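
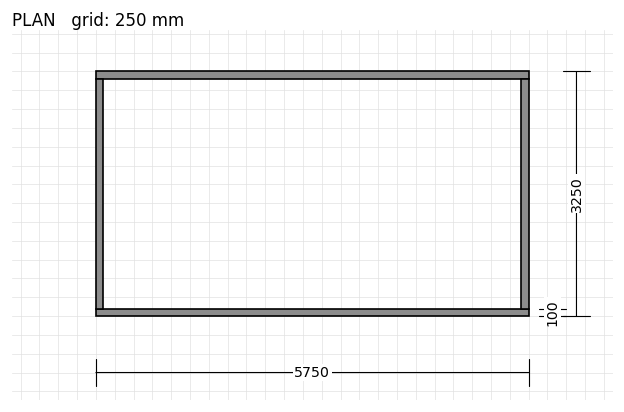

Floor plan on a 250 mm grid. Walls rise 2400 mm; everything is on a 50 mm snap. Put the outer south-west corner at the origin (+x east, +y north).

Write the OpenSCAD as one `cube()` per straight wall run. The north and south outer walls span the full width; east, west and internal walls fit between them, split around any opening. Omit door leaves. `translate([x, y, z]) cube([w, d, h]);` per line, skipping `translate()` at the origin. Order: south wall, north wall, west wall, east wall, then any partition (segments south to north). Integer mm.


cube([5750, 100, 2400]);
translate([0, 3150, 0]) cube([5750, 100, 2400]);
translate([0, 100, 0]) cube([100, 3050, 2400]);
translate([5650, 100, 0]) cube([100, 3050, 2400]);


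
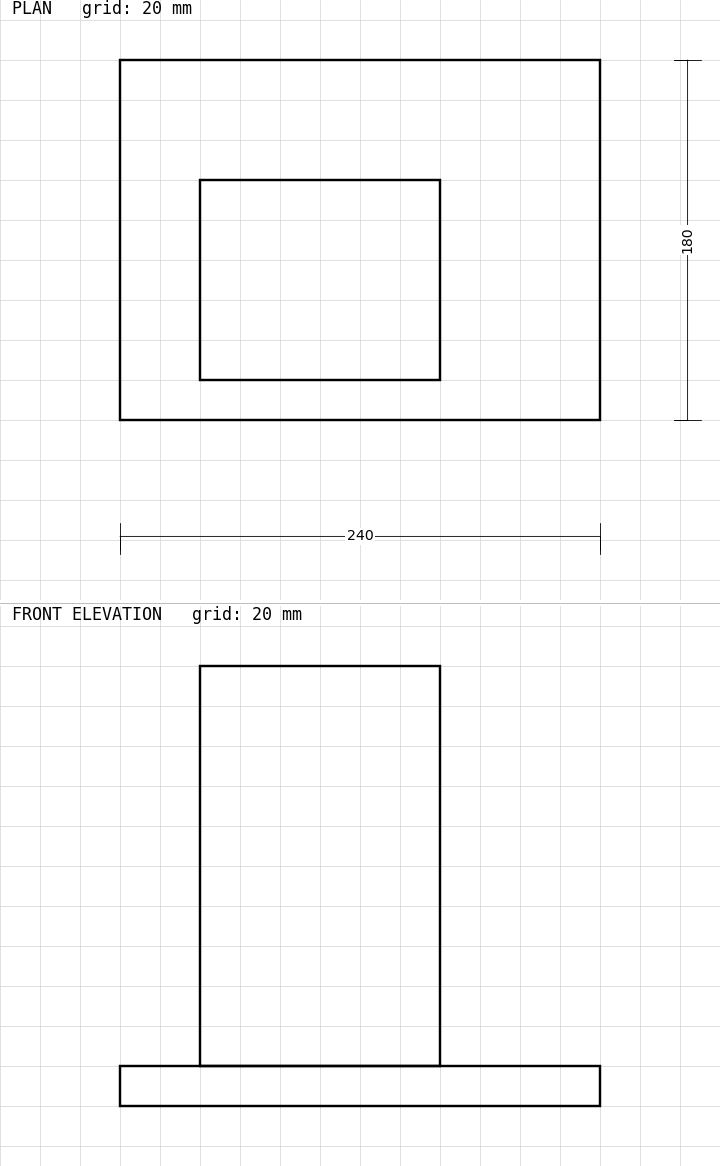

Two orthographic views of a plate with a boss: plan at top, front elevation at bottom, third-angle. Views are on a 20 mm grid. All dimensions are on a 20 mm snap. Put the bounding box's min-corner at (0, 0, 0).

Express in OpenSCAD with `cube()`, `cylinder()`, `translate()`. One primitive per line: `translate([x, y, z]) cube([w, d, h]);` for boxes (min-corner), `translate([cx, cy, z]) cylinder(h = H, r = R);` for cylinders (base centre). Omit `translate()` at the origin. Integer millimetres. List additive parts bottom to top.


cube([240, 180, 20]);
translate([40, 20, 20]) cube([120, 100, 200]);


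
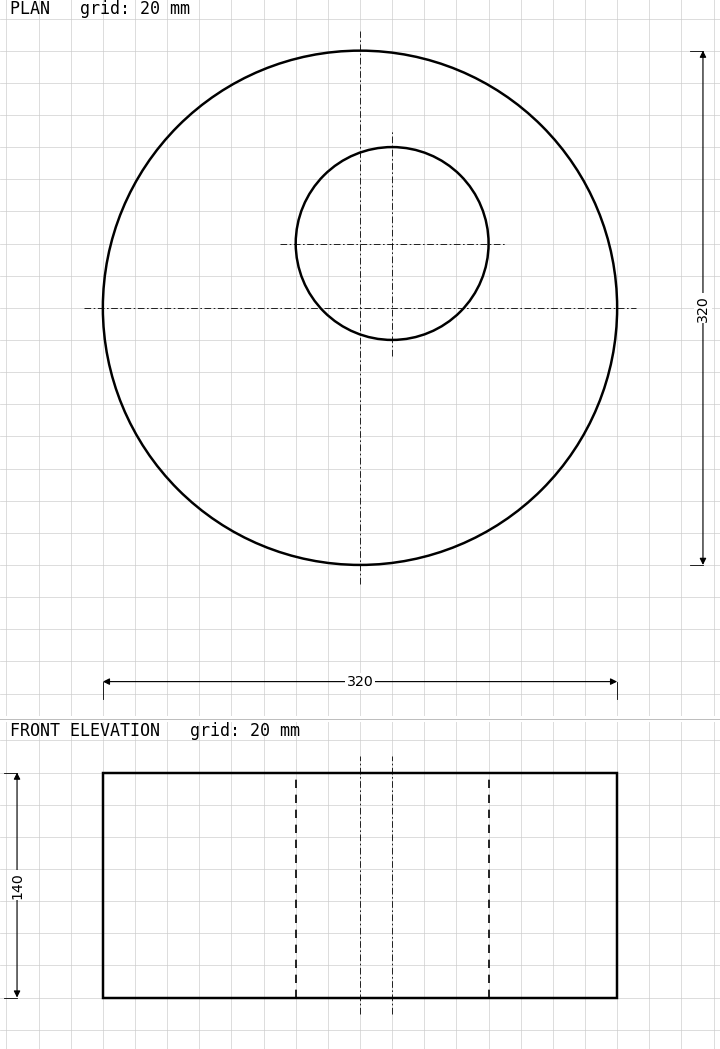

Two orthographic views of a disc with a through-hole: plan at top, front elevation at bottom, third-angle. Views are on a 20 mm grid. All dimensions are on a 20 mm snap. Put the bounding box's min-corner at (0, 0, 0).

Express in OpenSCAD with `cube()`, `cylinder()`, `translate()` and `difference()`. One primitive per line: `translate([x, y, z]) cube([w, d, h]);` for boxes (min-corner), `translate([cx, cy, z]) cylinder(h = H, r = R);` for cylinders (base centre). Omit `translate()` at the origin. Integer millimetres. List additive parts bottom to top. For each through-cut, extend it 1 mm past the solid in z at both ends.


difference() {
  translate([160, 160, 0]) cylinder(h = 140, r = 160);
  translate([180, 200, -1]) cylinder(h = 142, r = 60);
}


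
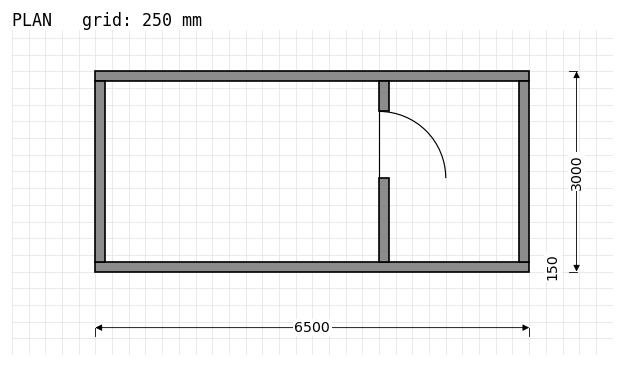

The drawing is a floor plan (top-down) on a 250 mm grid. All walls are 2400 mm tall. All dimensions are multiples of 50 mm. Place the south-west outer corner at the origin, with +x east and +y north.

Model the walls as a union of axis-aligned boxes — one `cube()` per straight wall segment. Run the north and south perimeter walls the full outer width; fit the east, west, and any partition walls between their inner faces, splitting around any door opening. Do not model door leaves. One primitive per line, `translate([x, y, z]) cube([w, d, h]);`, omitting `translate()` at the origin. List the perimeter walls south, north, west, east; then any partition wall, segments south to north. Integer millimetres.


cube([6500, 150, 2400]);
translate([0, 2850, 0]) cube([6500, 150, 2400]);
translate([0, 150, 0]) cube([150, 2700, 2400]);
translate([6350, 150, 0]) cube([150, 2700, 2400]);
translate([4250, 150, 0]) cube([150, 1250, 2400]);
translate([4250, 2400, 0]) cube([150, 450, 2400]);


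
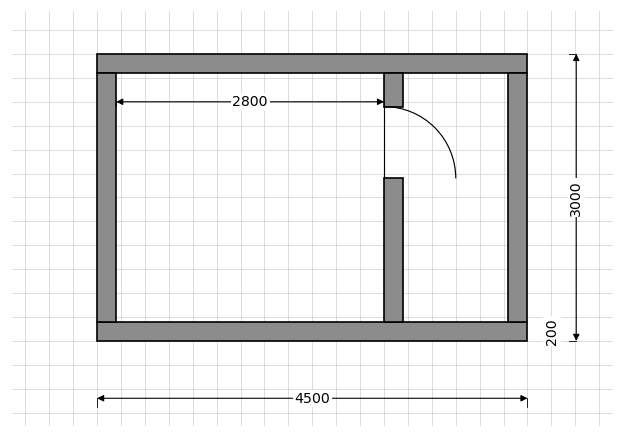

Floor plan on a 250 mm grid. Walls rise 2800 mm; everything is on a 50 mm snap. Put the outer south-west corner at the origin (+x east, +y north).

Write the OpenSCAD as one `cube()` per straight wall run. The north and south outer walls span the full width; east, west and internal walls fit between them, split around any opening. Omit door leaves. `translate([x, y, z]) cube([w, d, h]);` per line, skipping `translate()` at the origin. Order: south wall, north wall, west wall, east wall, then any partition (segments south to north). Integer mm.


cube([4500, 200, 2800]);
translate([0, 2800, 0]) cube([4500, 200, 2800]);
translate([0, 200, 0]) cube([200, 2600, 2800]);
translate([4300, 200, 0]) cube([200, 2600, 2800]);
translate([3000, 200, 0]) cube([200, 1500, 2800]);
translate([3000, 2450, 0]) cube([200, 350, 2800]);


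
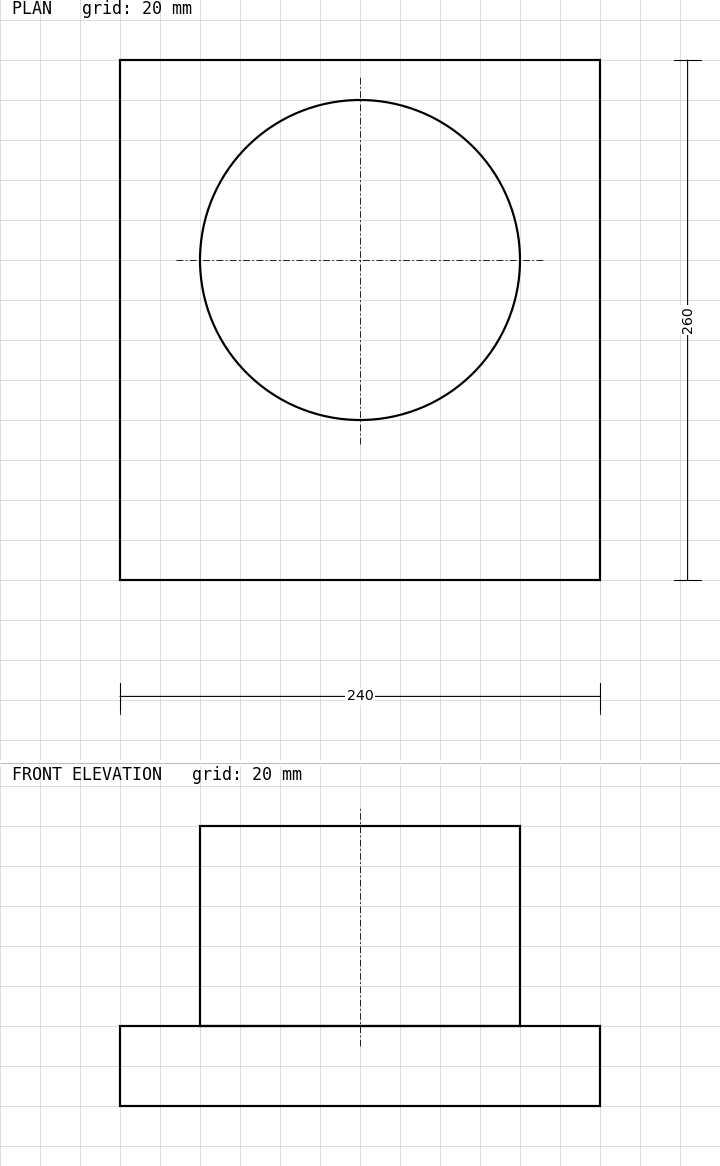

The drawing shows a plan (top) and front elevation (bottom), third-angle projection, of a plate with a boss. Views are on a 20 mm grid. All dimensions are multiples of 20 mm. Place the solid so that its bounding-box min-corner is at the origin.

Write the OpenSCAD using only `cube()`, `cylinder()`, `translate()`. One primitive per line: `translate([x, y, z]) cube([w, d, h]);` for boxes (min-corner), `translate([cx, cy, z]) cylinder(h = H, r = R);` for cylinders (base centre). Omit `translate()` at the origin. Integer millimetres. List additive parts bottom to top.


cube([240, 260, 40]);
translate([120, 160, 40]) cylinder(h = 100, r = 80);


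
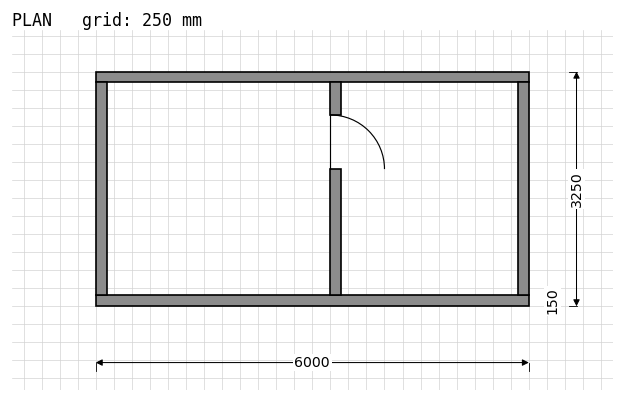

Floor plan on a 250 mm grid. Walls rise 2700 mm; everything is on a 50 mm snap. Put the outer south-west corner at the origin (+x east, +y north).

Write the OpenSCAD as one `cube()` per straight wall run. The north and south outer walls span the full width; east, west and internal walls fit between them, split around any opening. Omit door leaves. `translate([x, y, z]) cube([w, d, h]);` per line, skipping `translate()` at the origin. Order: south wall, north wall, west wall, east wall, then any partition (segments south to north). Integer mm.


cube([6000, 150, 2700]);
translate([0, 3100, 0]) cube([6000, 150, 2700]);
translate([0, 150, 0]) cube([150, 2950, 2700]);
translate([5850, 150, 0]) cube([150, 2950, 2700]);
translate([3250, 150, 0]) cube([150, 1750, 2700]);
translate([3250, 2650, 0]) cube([150, 450, 2700]);


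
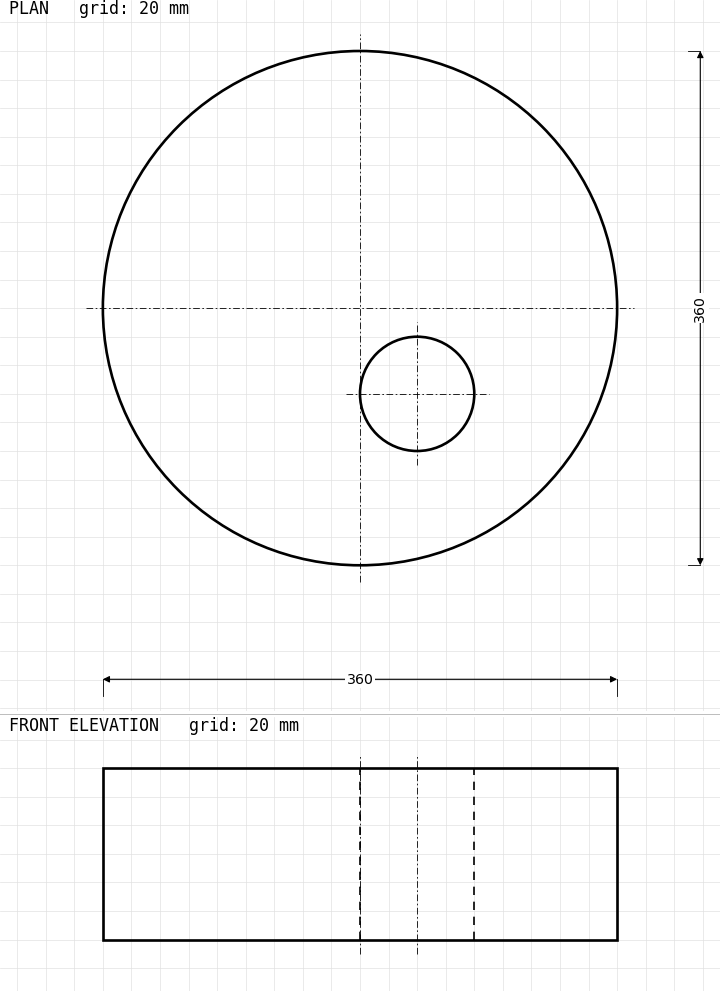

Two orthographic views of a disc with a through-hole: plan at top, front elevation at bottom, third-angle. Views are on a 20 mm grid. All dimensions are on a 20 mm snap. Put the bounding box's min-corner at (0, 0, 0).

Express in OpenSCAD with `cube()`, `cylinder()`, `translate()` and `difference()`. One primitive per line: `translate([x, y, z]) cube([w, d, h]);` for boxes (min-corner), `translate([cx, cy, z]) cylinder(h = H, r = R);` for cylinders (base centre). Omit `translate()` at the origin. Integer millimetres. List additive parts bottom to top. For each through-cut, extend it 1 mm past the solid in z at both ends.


difference() {
  translate([180, 180, 0]) cylinder(h = 120, r = 180);
  translate([220, 120, -1]) cylinder(h = 122, r = 40);
}


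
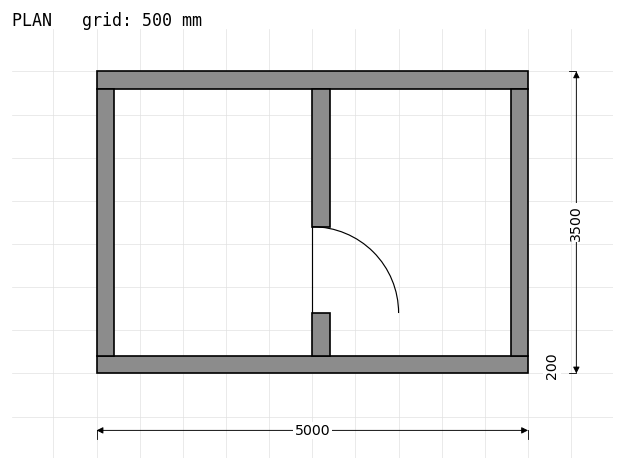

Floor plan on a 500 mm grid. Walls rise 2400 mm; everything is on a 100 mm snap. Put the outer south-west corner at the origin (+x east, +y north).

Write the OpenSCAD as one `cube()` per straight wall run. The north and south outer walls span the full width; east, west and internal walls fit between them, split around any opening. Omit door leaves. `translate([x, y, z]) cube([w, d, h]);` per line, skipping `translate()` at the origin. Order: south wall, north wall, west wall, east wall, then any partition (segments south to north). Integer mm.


cube([5000, 200, 2400]);
translate([0, 3300, 0]) cube([5000, 200, 2400]);
translate([0, 200, 0]) cube([200, 3100, 2400]);
translate([4800, 200, 0]) cube([200, 3100, 2400]);
translate([2500, 200, 0]) cube([200, 500, 2400]);
translate([2500, 1700, 0]) cube([200, 1600, 2400]);


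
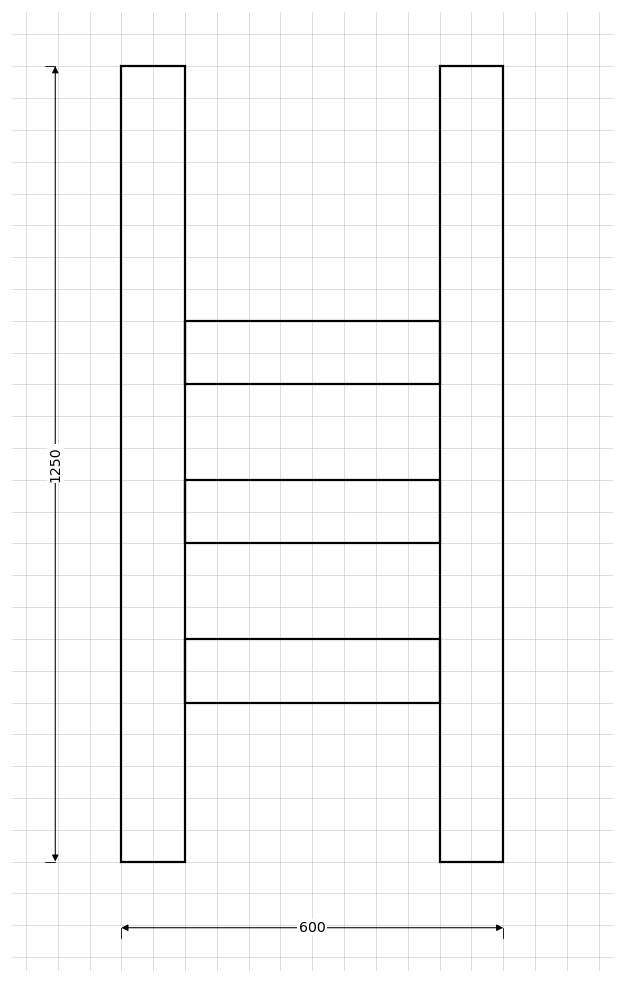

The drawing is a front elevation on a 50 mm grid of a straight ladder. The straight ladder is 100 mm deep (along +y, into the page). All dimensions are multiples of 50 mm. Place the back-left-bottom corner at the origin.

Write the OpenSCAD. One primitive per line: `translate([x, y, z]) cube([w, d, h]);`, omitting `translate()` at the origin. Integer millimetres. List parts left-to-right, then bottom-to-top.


cube([100, 100, 1250]);
translate([100, 0, 250]) cube([400, 100, 100]);
translate([100, 0, 500]) cube([400, 100, 100]);
translate([100, 0, 750]) cube([400, 100, 100]);
translate([500, 0, 0]) cube([100, 100, 1250]);


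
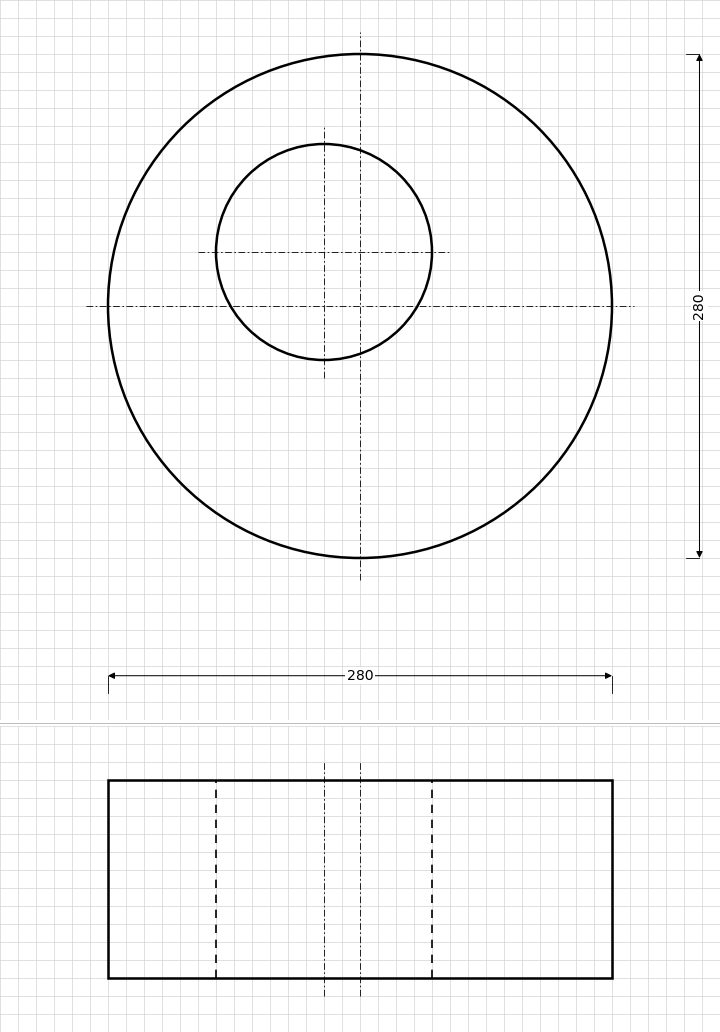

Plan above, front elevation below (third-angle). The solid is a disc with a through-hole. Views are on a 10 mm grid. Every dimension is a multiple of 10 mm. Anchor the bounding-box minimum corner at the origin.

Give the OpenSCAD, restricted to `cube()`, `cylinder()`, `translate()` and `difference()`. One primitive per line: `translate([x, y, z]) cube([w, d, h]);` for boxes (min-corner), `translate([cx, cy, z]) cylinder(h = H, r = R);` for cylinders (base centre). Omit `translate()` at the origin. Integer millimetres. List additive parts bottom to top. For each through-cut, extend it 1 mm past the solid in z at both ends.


difference() {
  translate([140, 140, 0]) cylinder(h = 110, r = 140);
  translate([120, 170, -1]) cylinder(h = 112, r = 60);
}


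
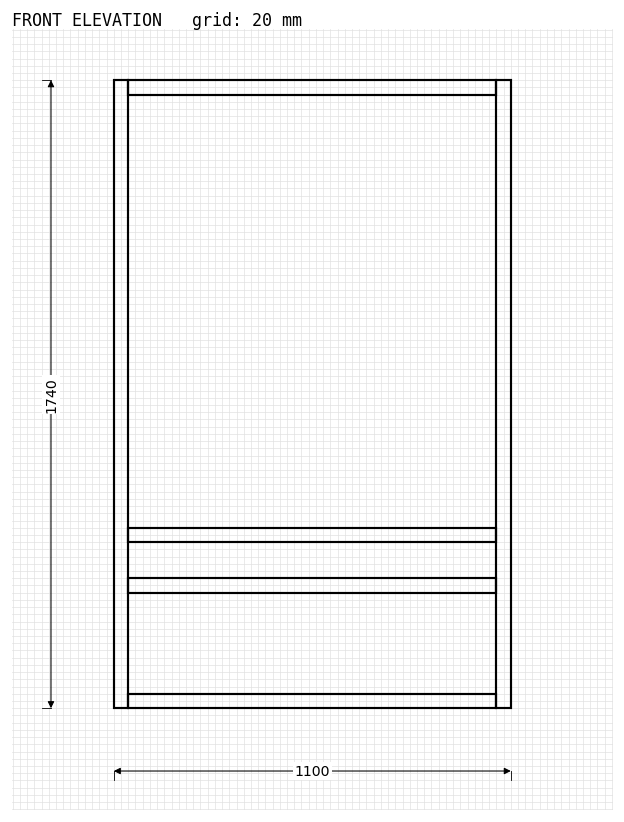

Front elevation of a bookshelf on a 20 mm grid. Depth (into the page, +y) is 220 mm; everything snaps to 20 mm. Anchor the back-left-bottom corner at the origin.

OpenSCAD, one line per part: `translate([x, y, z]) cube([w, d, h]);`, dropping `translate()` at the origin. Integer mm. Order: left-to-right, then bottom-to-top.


cube([40, 220, 1740]);
translate([40, 0, 0]) cube([1020, 220, 40]);
translate([40, 0, 320]) cube([1020, 220, 40]);
translate([40, 0, 460]) cube([1020, 220, 40]);
translate([40, 0, 1700]) cube([1020, 220, 40]);
translate([1060, 0, 0]) cube([40, 220, 1740]);


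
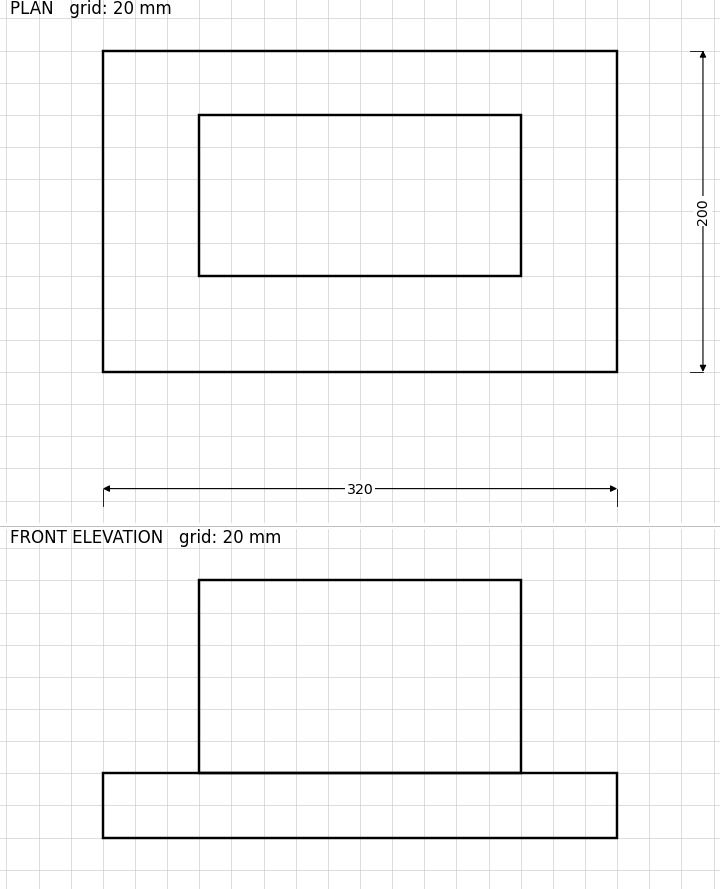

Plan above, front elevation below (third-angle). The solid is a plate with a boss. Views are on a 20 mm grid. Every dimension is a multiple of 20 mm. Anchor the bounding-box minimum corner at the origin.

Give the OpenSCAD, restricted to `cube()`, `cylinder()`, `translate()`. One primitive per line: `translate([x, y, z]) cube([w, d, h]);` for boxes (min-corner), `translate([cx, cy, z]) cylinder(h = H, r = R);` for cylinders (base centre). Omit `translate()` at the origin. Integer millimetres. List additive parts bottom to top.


cube([320, 200, 40]);
translate([60, 60, 40]) cube([200, 100, 120]);


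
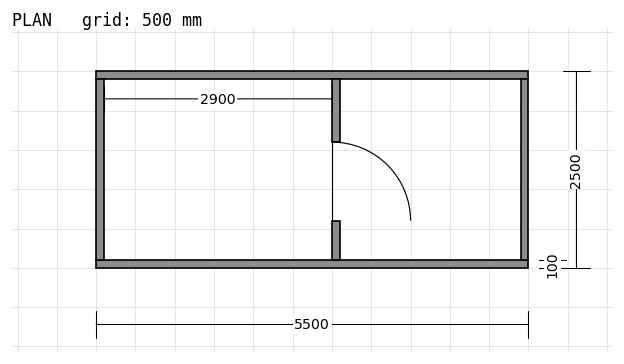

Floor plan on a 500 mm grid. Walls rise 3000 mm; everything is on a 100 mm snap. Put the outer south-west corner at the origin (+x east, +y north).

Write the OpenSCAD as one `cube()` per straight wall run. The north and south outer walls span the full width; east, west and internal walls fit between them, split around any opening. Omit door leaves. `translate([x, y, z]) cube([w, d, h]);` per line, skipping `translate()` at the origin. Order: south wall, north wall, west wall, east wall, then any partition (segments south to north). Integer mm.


cube([5500, 100, 3000]);
translate([0, 2400, 0]) cube([5500, 100, 3000]);
translate([0, 100, 0]) cube([100, 2300, 3000]);
translate([5400, 100, 0]) cube([100, 2300, 3000]);
translate([3000, 100, 0]) cube([100, 500, 3000]);
translate([3000, 1600, 0]) cube([100, 800, 3000]);


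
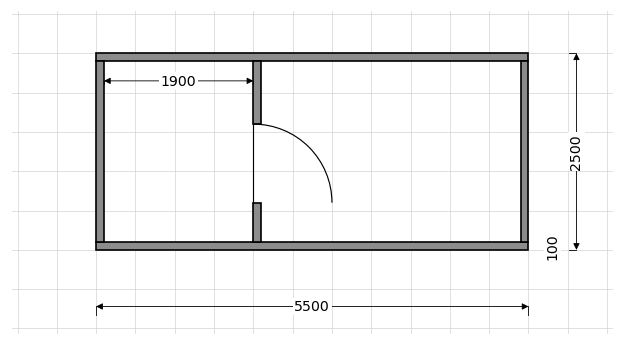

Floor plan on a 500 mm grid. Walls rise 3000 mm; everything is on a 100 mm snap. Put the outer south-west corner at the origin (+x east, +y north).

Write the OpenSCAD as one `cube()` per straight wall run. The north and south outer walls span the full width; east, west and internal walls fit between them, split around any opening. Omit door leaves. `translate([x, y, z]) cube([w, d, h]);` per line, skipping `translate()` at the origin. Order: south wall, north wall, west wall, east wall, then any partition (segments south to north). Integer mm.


cube([5500, 100, 3000]);
translate([0, 2400, 0]) cube([5500, 100, 3000]);
translate([0, 100, 0]) cube([100, 2300, 3000]);
translate([5400, 100, 0]) cube([100, 2300, 3000]);
translate([2000, 100, 0]) cube([100, 500, 3000]);
translate([2000, 1600, 0]) cube([100, 800, 3000]);


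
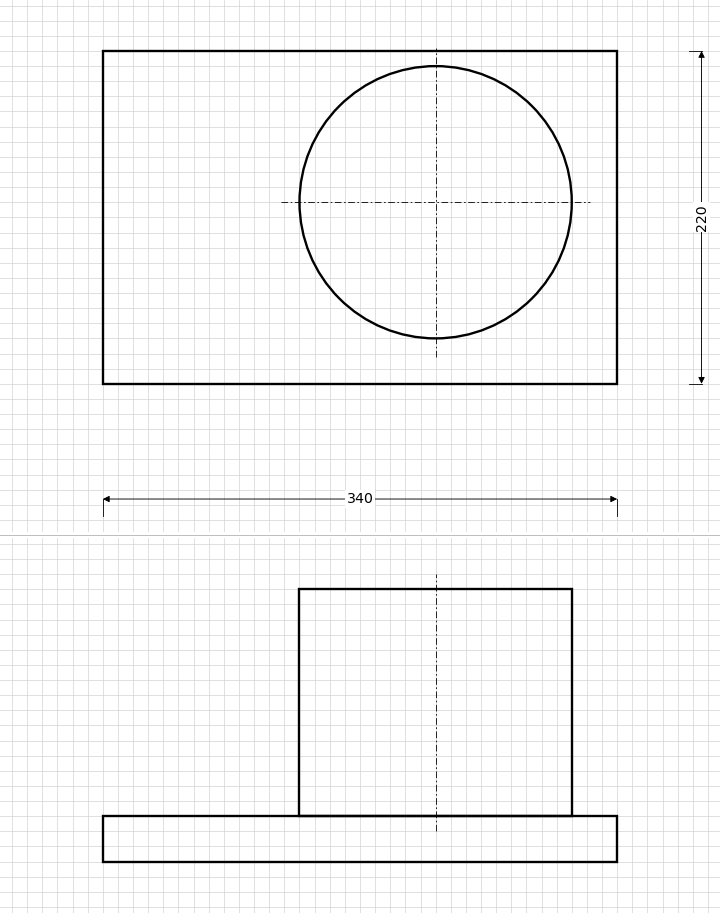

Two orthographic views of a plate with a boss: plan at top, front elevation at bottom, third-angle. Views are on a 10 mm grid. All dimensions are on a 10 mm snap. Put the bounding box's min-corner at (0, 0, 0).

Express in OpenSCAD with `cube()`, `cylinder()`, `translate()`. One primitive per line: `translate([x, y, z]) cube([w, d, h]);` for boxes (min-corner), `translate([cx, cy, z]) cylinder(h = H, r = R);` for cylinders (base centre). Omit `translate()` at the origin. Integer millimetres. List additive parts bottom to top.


cube([340, 220, 30]);
translate([220, 120, 30]) cylinder(h = 150, r = 90);


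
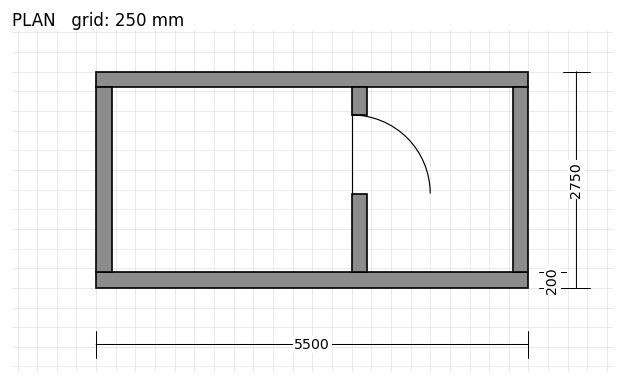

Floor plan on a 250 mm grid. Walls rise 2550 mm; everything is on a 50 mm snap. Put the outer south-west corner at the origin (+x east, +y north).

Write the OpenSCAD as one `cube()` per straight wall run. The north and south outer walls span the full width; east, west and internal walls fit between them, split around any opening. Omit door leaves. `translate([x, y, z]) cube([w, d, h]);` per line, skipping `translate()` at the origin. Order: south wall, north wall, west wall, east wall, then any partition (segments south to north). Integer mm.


cube([5500, 200, 2550]);
translate([0, 2550, 0]) cube([5500, 200, 2550]);
translate([0, 200, 0]) cube([200, 2350, 2550]);
translate([5300, 200, 0]) cube([200, 2350, 2550]);
translate([3250, 200, 0]) cube([200, 1000, 2550]);
translate([3250, 2200, 0]) cube([200, 350, 2550]);


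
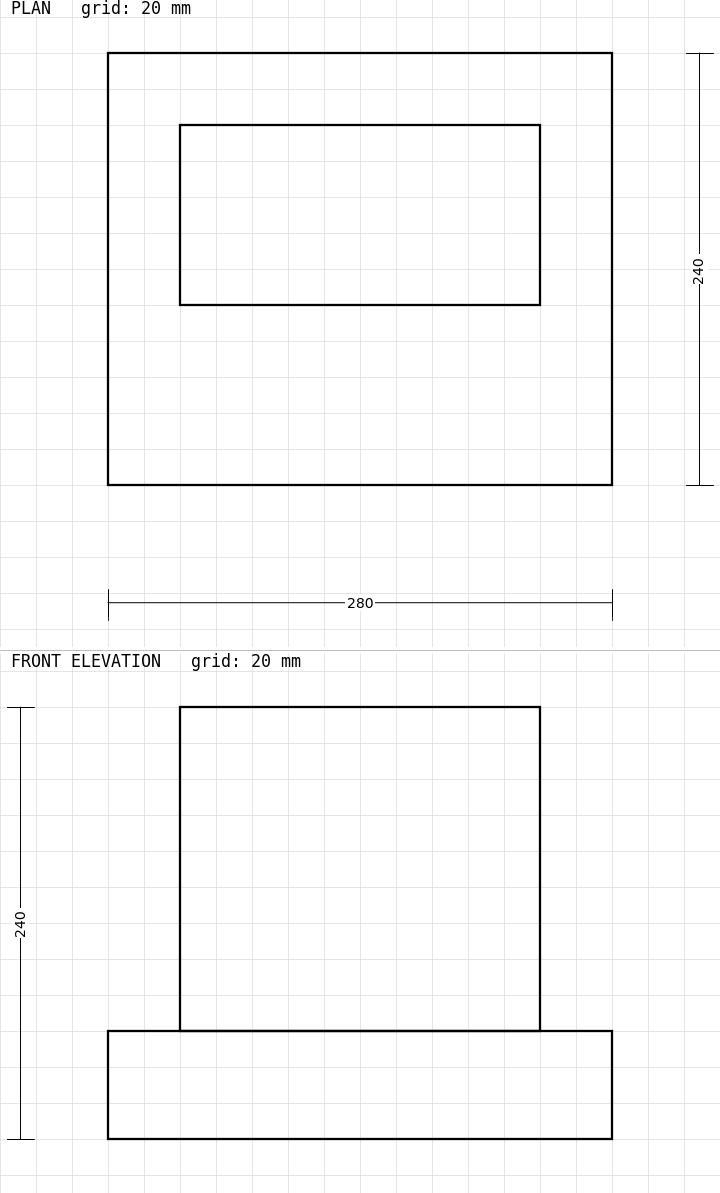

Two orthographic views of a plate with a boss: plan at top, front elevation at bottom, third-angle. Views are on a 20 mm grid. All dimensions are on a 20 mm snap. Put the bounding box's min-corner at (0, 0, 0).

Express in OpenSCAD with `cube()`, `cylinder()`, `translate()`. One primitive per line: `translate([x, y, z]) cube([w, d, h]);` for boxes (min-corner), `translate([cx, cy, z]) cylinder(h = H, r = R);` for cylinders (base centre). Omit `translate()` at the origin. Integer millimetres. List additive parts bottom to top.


cube([280, 240, 60]);
translate([40, 100, 60]) cube([200, 100, 180]);


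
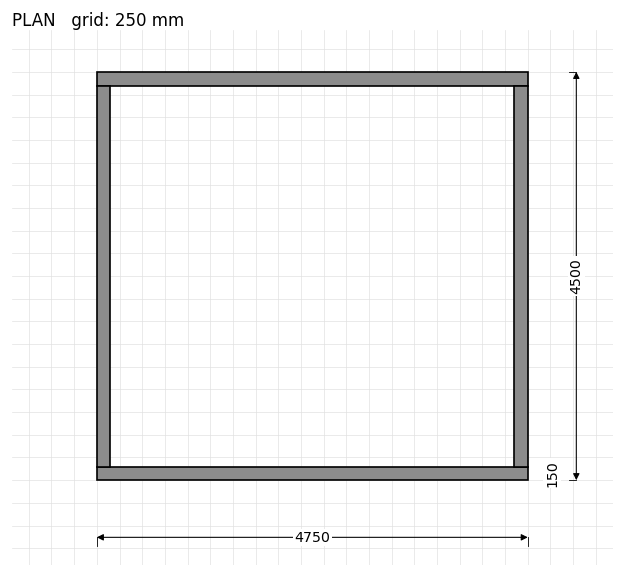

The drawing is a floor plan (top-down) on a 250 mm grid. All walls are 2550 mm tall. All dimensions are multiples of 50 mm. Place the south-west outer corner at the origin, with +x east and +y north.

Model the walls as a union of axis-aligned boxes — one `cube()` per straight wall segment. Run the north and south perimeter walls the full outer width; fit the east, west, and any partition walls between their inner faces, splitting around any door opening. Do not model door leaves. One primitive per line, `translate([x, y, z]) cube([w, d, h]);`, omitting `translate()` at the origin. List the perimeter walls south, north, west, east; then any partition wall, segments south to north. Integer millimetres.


cube([4750, 150, 2550]);
translate([0, 4350, 0]) cube([4750, 150, 2550]);
translate([0, 150, 0]) cube([150, 4200, 2550]);
translate([4600, 150, 0]) cube([150, 4200, 2550]);


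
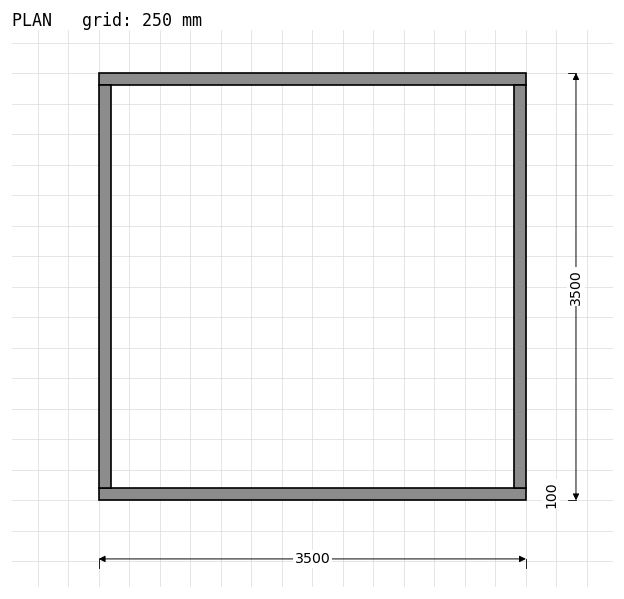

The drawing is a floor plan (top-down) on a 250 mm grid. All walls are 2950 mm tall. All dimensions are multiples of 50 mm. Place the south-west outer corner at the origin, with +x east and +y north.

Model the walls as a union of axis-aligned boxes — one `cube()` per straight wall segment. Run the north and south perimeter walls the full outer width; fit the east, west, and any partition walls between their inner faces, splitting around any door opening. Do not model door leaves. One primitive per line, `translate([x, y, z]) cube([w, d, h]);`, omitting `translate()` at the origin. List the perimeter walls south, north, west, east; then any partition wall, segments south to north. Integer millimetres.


cube([3500, 100, 2950]);
translate([0, 3400, 0]) cube([3500, 100, 2950]);
translate([0, 100, 0]) cube([100, 3300, 2950]);
translate([3400, 100, 0]) cube([100, 3300, 2950]);


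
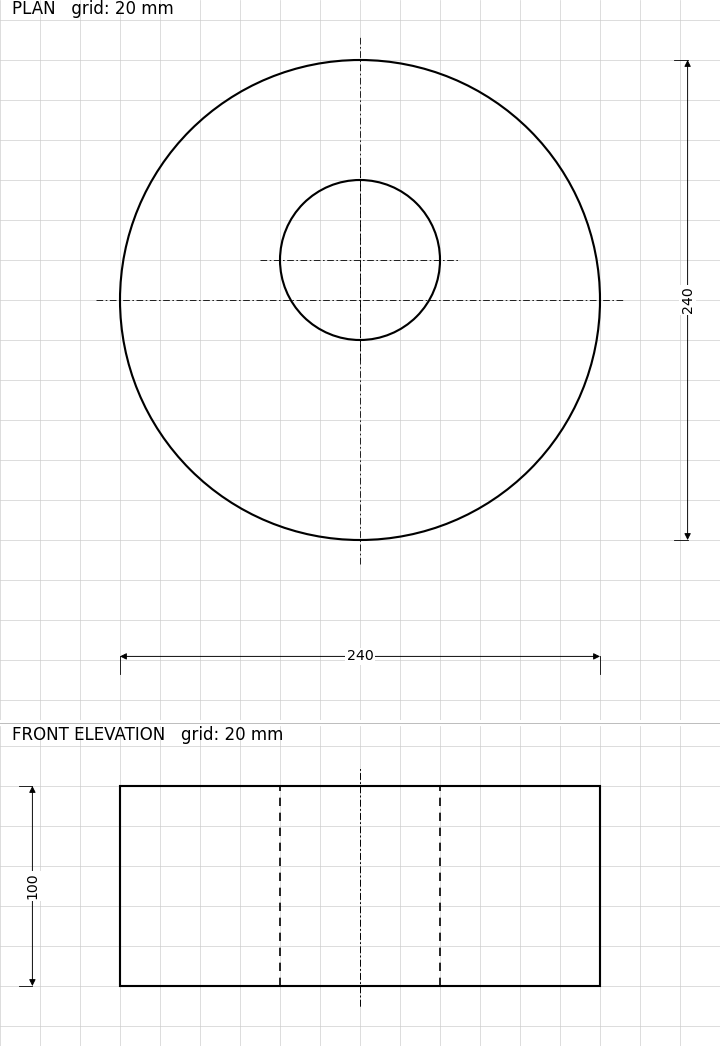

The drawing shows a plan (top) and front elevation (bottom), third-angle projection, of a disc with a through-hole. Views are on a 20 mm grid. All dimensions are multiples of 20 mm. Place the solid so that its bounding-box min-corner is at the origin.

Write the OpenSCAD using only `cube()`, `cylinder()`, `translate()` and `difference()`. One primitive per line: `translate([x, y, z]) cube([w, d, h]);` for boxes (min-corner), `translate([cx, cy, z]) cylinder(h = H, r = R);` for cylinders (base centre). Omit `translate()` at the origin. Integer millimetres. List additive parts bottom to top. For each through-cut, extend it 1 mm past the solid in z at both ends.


difference() {
  translate([120, 120, 0]) cylinder(h = 100, r = 120);
  translate([120, 140, -1]) cylinder(h = 102, r = 40);
}


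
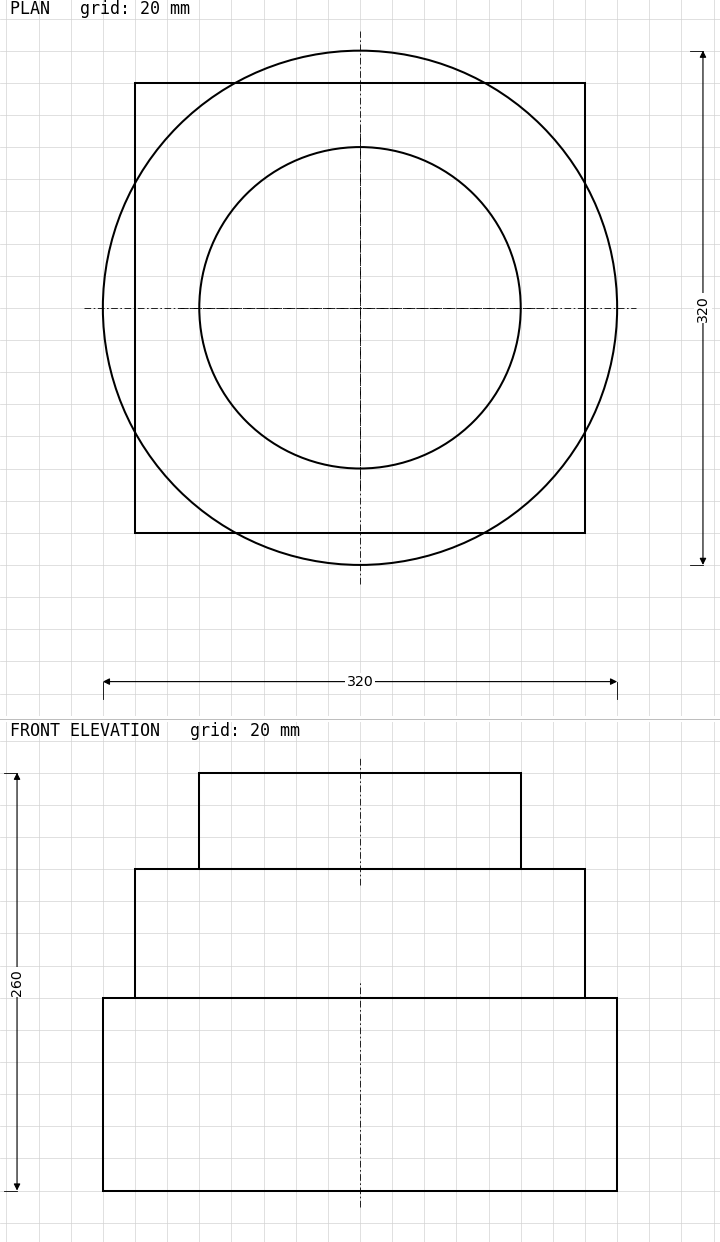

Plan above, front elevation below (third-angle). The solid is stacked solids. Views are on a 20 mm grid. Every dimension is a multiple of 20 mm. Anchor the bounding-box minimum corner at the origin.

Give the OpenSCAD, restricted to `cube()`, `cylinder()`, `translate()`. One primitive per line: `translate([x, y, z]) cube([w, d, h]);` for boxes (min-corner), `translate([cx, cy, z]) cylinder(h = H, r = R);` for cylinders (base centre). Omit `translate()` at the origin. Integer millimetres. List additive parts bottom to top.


translate([160, 160, 0]) cylinder(h = 120, r = 160);
translate([20, 20, 120]) cube([280, 280, 80]);
translate([160, 160, 200]) cylinder(h = 60, r = 100);


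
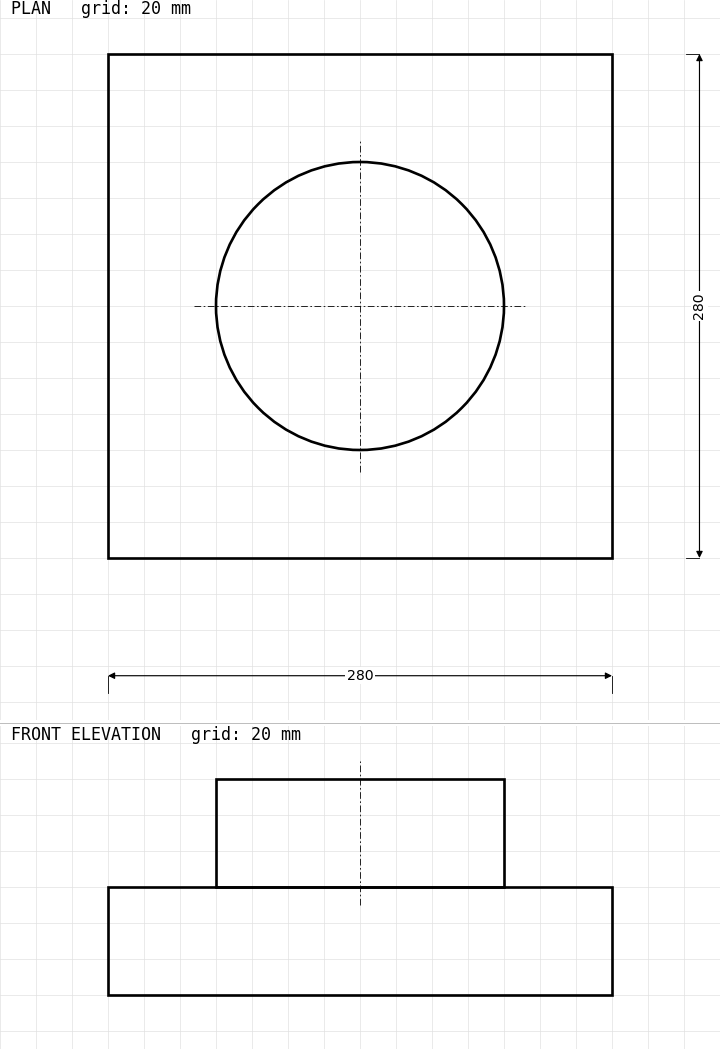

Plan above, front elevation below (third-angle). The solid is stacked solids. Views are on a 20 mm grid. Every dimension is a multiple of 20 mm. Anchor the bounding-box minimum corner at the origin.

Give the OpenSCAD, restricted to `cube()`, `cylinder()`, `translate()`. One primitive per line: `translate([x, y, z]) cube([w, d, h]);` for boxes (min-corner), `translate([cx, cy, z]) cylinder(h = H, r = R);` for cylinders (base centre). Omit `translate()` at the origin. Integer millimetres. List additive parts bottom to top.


cube([280, 280, 60]);
translate([140, 140, 60]) cylinder(h = 60, r = 80);


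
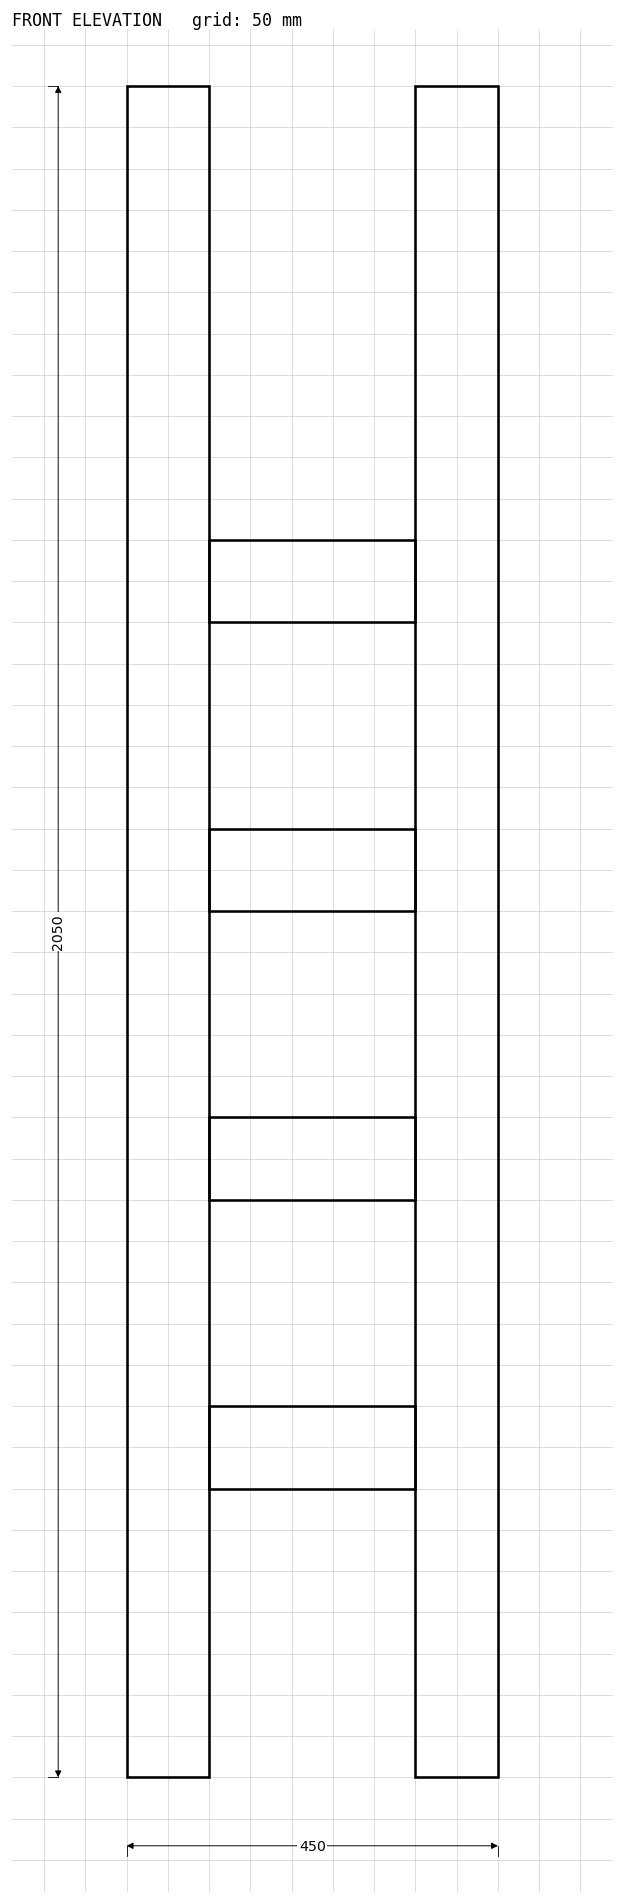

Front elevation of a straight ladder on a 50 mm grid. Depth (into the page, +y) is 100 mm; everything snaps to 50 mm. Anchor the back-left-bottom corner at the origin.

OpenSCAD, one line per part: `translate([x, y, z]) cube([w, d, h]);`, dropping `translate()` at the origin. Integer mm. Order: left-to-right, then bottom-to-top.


cube([100, 100, 2050]);
translate([100, 0, 350]) cube([250, 100, 100]);
translate([100, 0, 700]) cube([250, 100, 100]);
translate([100, 0, 1050]) cube([250, 100, 100]);
translate([100, 0, 1400]) cube([250, 100, 100]);
translate([350, 0, 0]) cube([100, 100, 2050]);


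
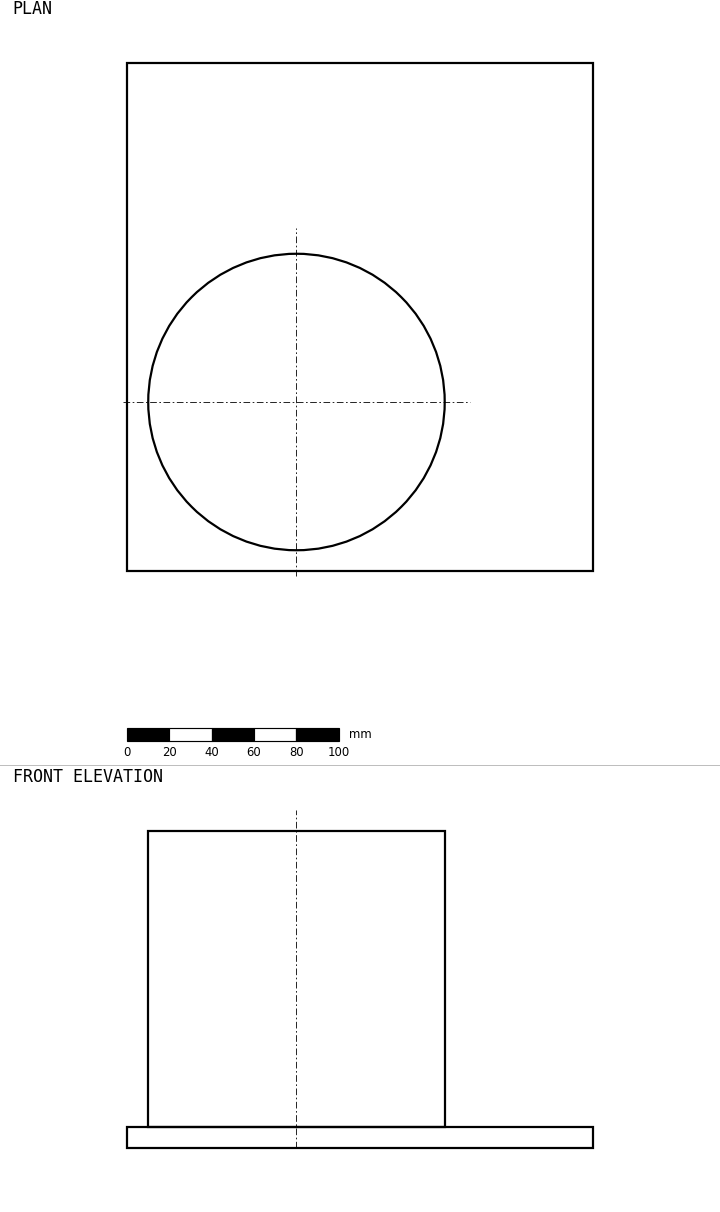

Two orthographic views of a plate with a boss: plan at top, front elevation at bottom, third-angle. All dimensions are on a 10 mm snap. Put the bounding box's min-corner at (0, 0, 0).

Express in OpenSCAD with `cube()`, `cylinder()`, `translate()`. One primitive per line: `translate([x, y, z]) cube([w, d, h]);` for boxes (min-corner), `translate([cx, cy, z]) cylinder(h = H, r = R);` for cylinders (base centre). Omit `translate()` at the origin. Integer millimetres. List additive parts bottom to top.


cube([220, 240, 10]);
translate([80, 80, 10]) cylinder(h = 140, r = 70);


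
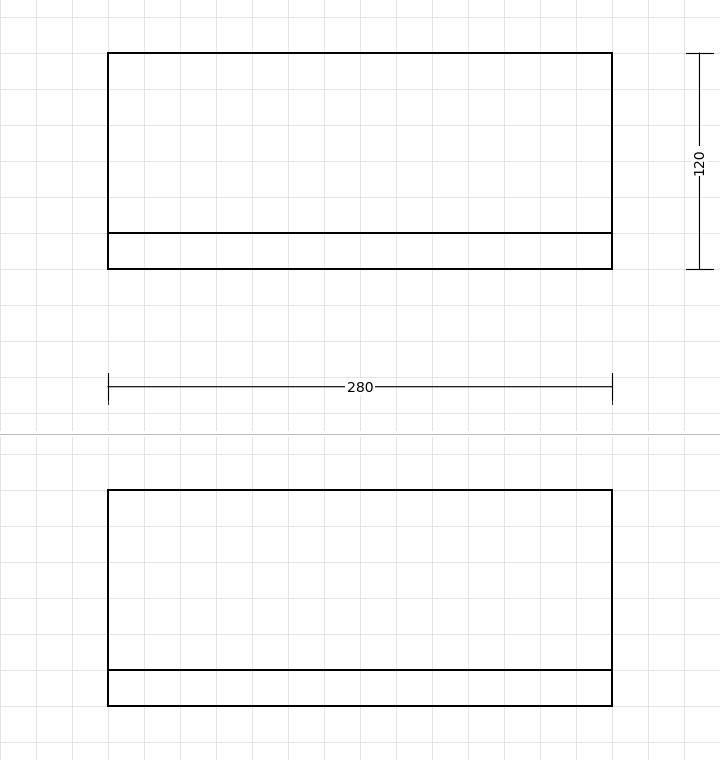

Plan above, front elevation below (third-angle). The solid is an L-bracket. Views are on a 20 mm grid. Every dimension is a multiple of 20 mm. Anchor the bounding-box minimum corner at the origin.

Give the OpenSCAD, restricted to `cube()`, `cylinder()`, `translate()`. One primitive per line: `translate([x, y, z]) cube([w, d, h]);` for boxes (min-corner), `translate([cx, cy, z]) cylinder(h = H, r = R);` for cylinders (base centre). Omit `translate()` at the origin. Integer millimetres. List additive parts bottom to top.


cube([280, 120, 20]);
translate([0, 0, 20]) cube([280, 20, 100]);


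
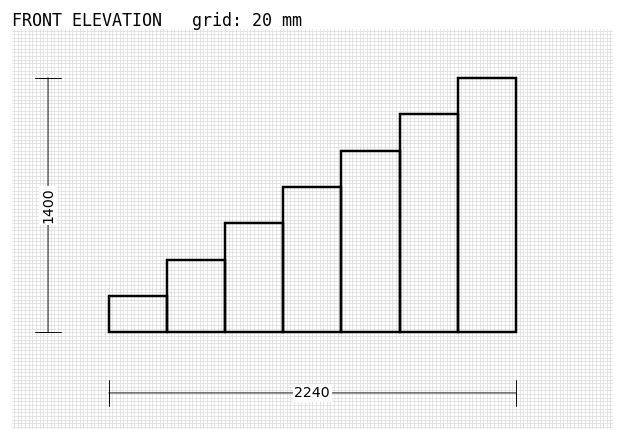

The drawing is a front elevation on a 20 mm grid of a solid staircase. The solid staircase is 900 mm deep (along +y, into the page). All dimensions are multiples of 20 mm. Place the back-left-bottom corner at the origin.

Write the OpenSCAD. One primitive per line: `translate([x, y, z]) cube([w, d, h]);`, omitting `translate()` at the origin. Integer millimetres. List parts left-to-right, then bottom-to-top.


cube([320, 900, 200]);
translate([320, 0, 0]) cube([320, 900, 400]);
translate([640, 0, 0]) cube([320, 900, 600]);
translate([960, 0, 0]) cube([320, 900, 800]);
translate([1280, 0, 0]) cube([320, 900, 1000]);
translate([1600, 0, 0]) cube([320, 900, 1200]);
translate([1920, 0, 0]) cube([320, 900, 1400]);


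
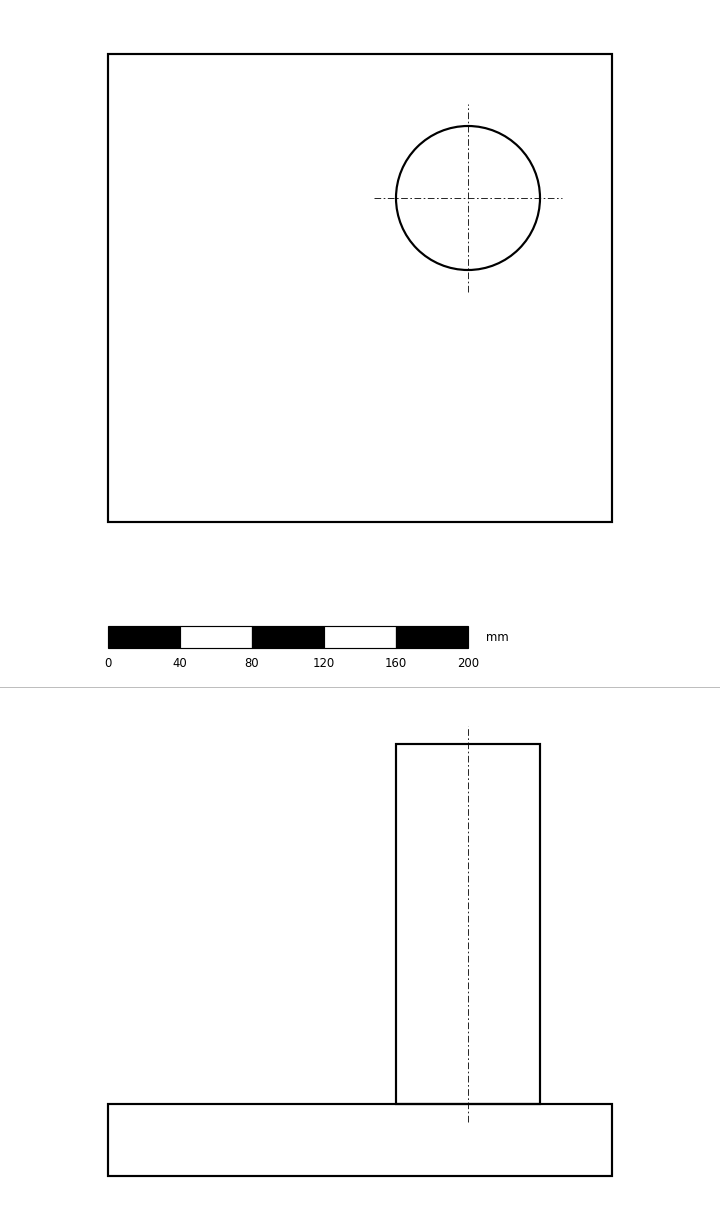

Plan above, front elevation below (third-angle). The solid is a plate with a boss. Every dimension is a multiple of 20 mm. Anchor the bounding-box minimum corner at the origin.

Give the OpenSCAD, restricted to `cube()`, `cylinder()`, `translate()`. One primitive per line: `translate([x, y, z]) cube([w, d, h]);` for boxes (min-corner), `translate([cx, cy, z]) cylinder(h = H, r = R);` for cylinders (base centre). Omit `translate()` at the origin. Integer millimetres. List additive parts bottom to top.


cube([280, 260, 40]);
translate([200, 180, 40]) cylinder(h = 200, r = 40);


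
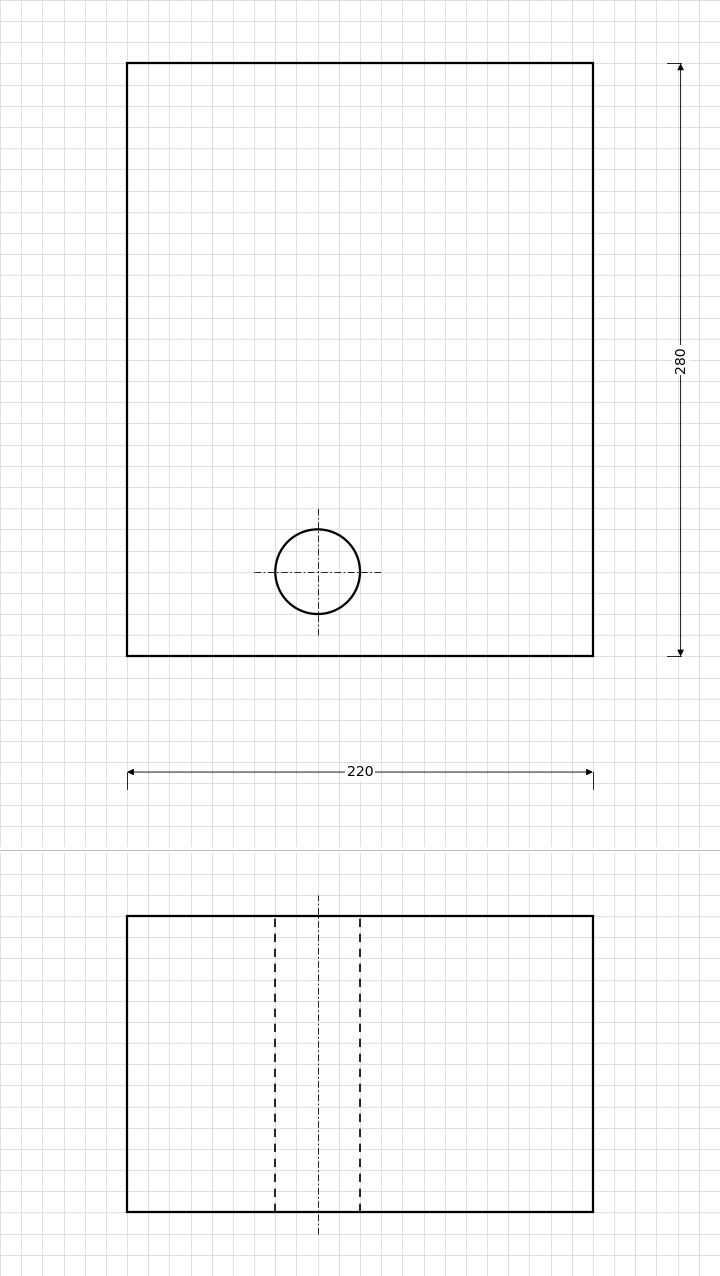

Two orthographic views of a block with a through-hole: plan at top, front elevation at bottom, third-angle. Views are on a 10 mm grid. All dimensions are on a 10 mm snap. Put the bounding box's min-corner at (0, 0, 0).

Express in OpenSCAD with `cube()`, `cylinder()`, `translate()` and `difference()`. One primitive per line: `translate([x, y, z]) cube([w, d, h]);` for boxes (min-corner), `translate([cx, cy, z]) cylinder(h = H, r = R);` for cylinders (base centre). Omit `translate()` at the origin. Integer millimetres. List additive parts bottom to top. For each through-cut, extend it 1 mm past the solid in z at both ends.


difference() {
  cube([220, 280, 140]);
  translate([90, 40, -1]) cylinder(h = 142, r = 20);
}


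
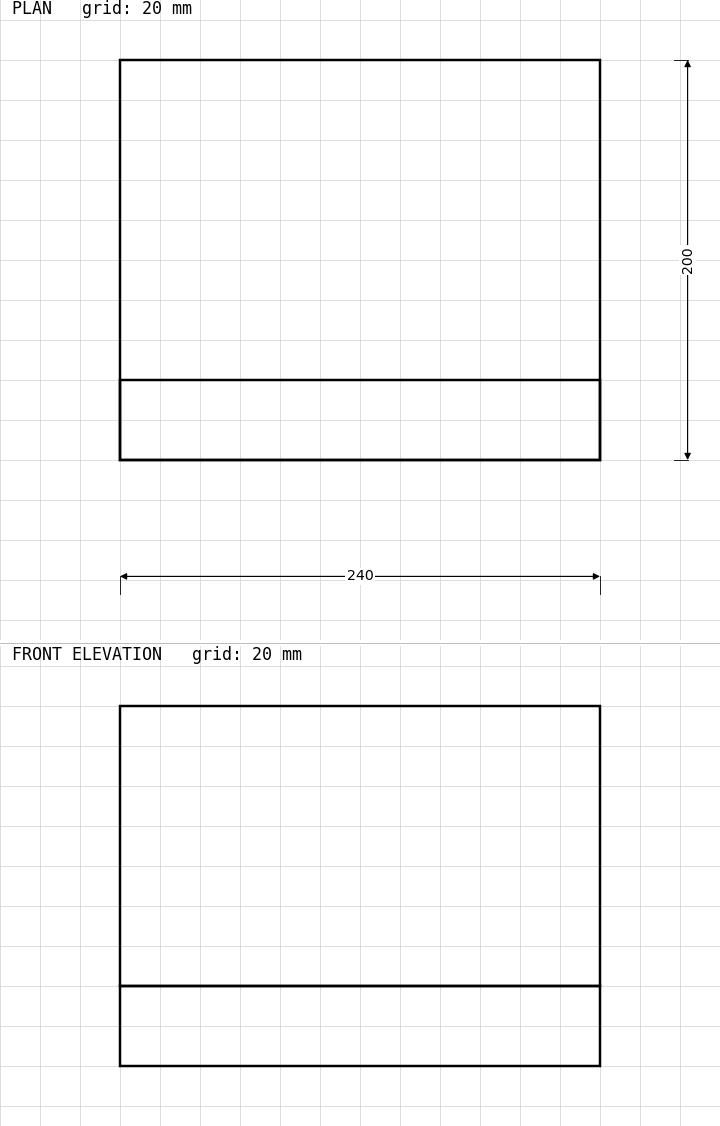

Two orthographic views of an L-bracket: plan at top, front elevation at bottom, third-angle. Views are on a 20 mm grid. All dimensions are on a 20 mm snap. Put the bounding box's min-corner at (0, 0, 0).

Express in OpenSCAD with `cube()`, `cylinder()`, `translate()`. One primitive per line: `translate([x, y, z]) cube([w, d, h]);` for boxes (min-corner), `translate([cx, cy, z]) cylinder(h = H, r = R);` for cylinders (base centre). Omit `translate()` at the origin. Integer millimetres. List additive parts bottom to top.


cube([240, 200, 40]);
translate([0, 0, 40]) cube([240, 40, 140]);


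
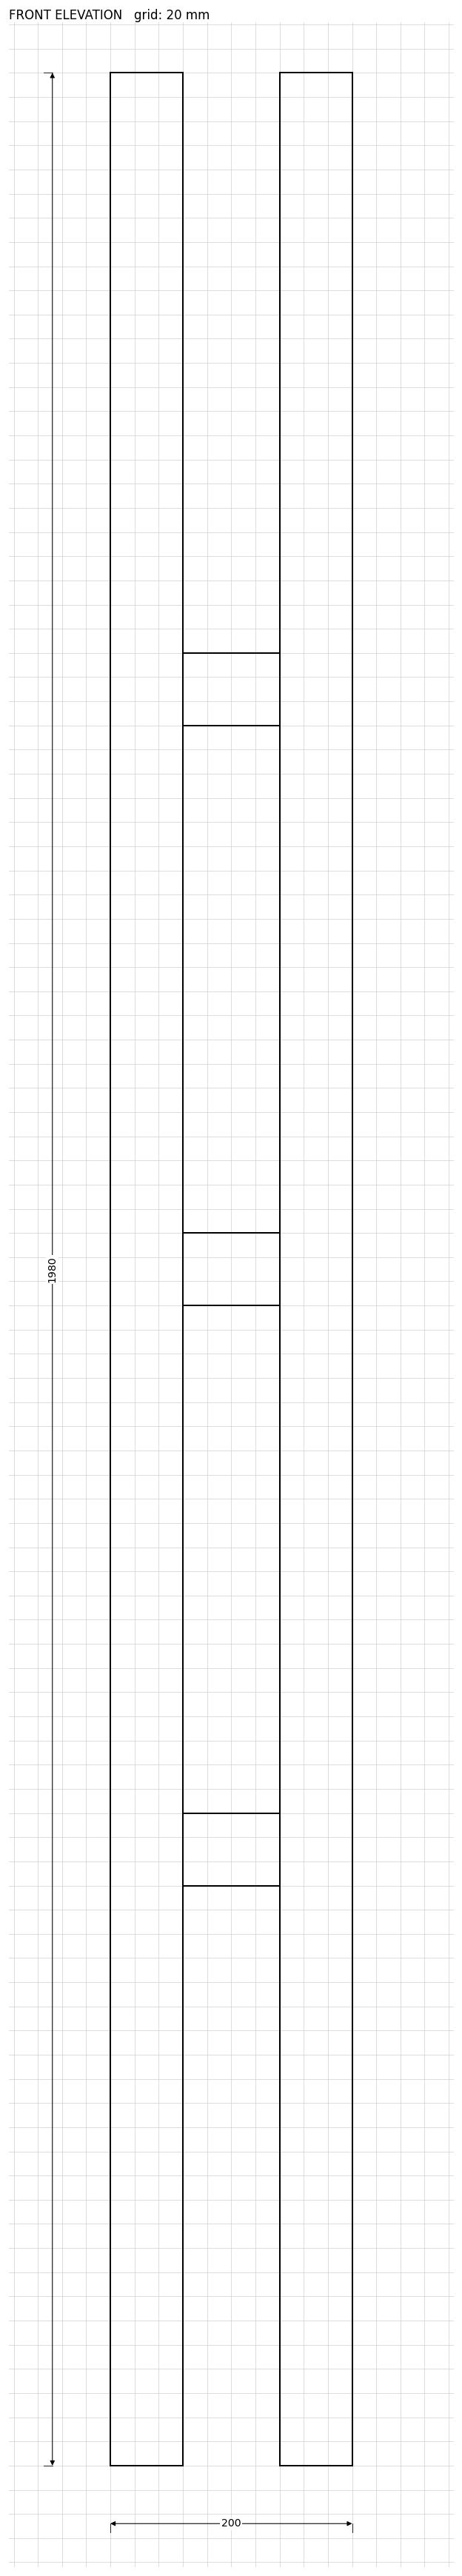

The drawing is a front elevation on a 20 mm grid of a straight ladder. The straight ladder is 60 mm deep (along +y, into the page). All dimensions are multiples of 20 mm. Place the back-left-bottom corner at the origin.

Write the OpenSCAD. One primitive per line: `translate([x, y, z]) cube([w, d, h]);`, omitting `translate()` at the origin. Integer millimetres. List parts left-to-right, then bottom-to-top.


cube([60, 60, 1980]);
translate([60, 0, 480]) cube([80, 60, 60]);
translate([60, 0, 960]) cube([80, 60, 60]);
translate([60, 0, 1440]) cube([80, 60, 60]);
translate([140, 0, 0]) cube([60, 60, 1980]);


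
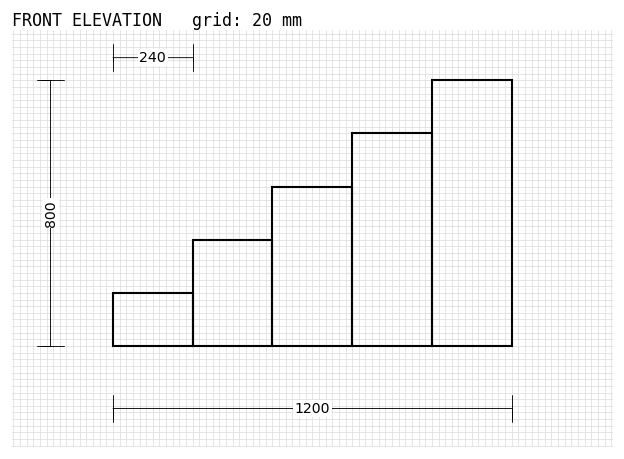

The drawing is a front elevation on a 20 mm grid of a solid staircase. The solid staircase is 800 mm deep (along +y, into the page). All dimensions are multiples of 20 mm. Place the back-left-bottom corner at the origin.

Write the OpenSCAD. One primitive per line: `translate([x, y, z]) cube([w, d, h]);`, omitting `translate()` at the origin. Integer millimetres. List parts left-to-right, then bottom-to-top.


cube([240, 800, 160]);
translate([240, 0, 0]) cube([240, 800, 320]);
translate([480, 0, 0]) cube([240, 800, 480]);
translate([720, 0, 0]) cube([240, 800, 640]);
translate([960, 0, 0]) cube([240, 800, 800]);


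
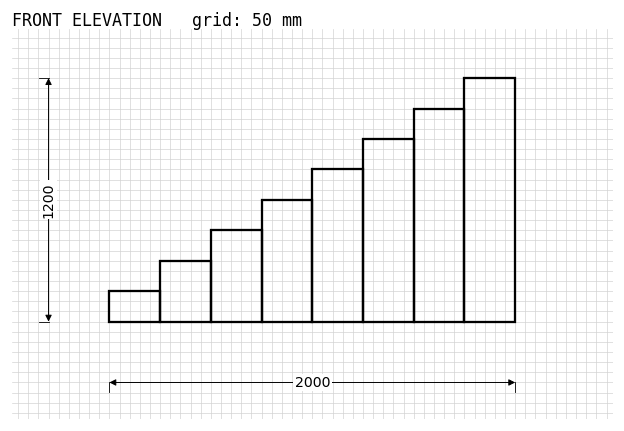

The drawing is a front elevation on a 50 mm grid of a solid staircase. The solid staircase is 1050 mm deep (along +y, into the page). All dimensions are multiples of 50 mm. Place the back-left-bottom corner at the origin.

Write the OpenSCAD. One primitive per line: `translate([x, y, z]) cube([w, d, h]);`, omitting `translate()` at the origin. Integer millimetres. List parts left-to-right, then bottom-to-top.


cube([250, 1050, 150]);
translate([250, 0, 0]) cube([250, 1050, 300]);
translate([500, 0, 0]) cube([250, 1050, 450]);
translate([750, 0, 0]) cube([250, 1050, 600]);
translate([1000, 0, 0]) cube([250, 1050, 750]);
translate([1250, 0, 0]) cube([250, 1050, 900]);
translate([1500, 0, 0]) cube([250, 1050, 1050]);
translate([1750, 0, 0]) cube([250, 1050, 1200]);


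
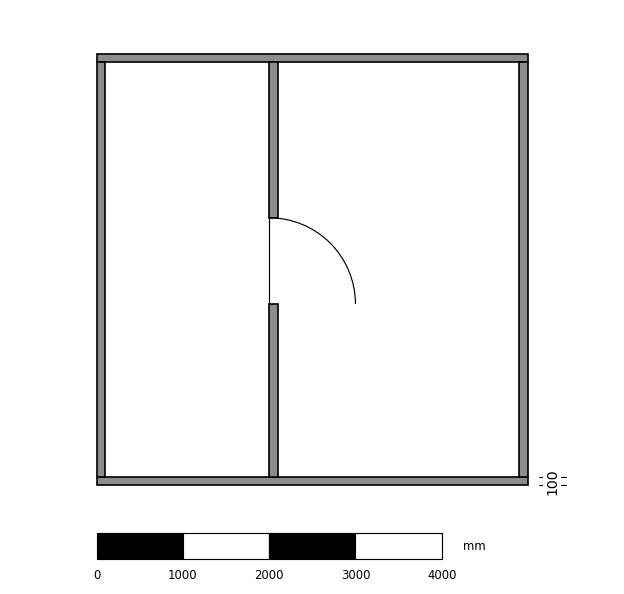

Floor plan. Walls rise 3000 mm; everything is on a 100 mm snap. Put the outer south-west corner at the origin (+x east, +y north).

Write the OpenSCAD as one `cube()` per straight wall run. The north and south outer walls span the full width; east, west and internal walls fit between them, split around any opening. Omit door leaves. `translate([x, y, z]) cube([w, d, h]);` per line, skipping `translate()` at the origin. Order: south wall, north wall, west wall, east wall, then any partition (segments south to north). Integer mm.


cube([5000, 100, 3000]);
translate([0, 4900, 0]) cube([5000, 100, 3000]);
translate([0, 100, 0]) cube([100, 4800, 3000]);
translate([4900, 100, 0]) cube([100, 4800, 3000]);
translate([2000, 100, 0]) cube([100, 2000, 3000]);
translate([2000, 3100, 0]) cube([100, 1800, 3000]);


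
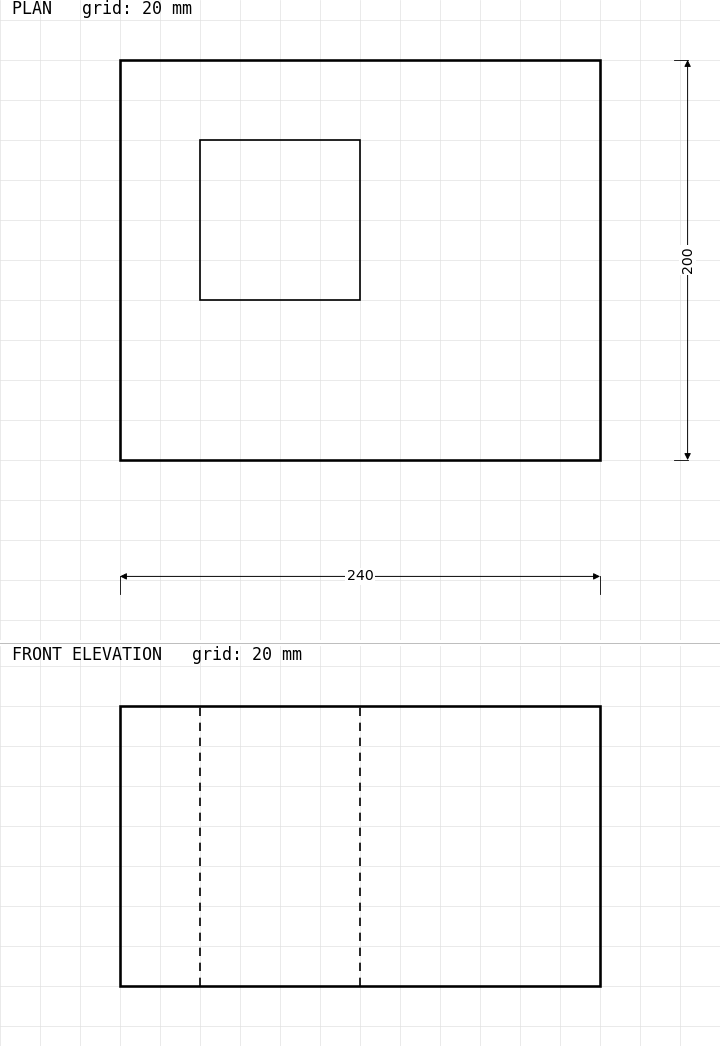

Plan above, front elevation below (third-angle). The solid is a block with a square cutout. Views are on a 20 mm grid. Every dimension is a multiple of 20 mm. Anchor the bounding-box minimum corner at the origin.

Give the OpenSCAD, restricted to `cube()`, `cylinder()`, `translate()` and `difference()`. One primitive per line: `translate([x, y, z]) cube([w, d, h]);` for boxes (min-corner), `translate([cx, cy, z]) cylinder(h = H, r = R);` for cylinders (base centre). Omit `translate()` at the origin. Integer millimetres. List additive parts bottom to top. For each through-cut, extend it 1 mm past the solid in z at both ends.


difference() {
  cube([240, 200, 140]);
  translate([40, 80, -1]) cube([80, 80, 142]);
}


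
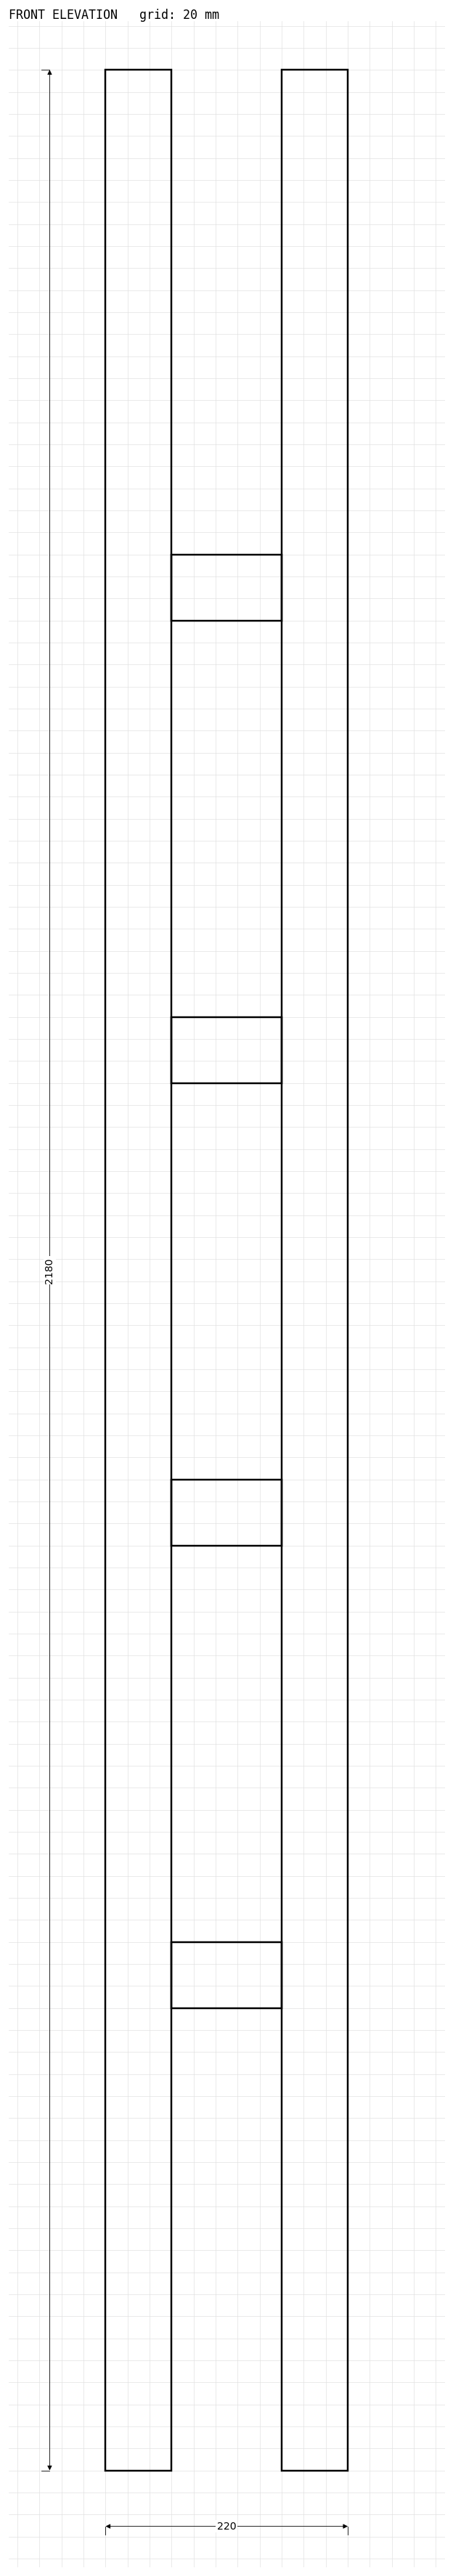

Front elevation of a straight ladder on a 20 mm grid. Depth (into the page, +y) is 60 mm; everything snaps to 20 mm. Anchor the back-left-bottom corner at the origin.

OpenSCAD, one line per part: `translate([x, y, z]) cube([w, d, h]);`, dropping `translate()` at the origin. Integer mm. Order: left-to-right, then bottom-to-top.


cube([60, 60, 2180]);
translate([60, 0, 420]) cube([100, 60, 60]);
translate([60, 0, 840]) cube([100, 60, 60]);
translate([60, 0, 1260]) cube([100, 60, 60]);
translate([60, 0, 1680]) cube([100, 60, 60]);
translate([160, 0, 0]) cube([60, 60, 2180]);
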